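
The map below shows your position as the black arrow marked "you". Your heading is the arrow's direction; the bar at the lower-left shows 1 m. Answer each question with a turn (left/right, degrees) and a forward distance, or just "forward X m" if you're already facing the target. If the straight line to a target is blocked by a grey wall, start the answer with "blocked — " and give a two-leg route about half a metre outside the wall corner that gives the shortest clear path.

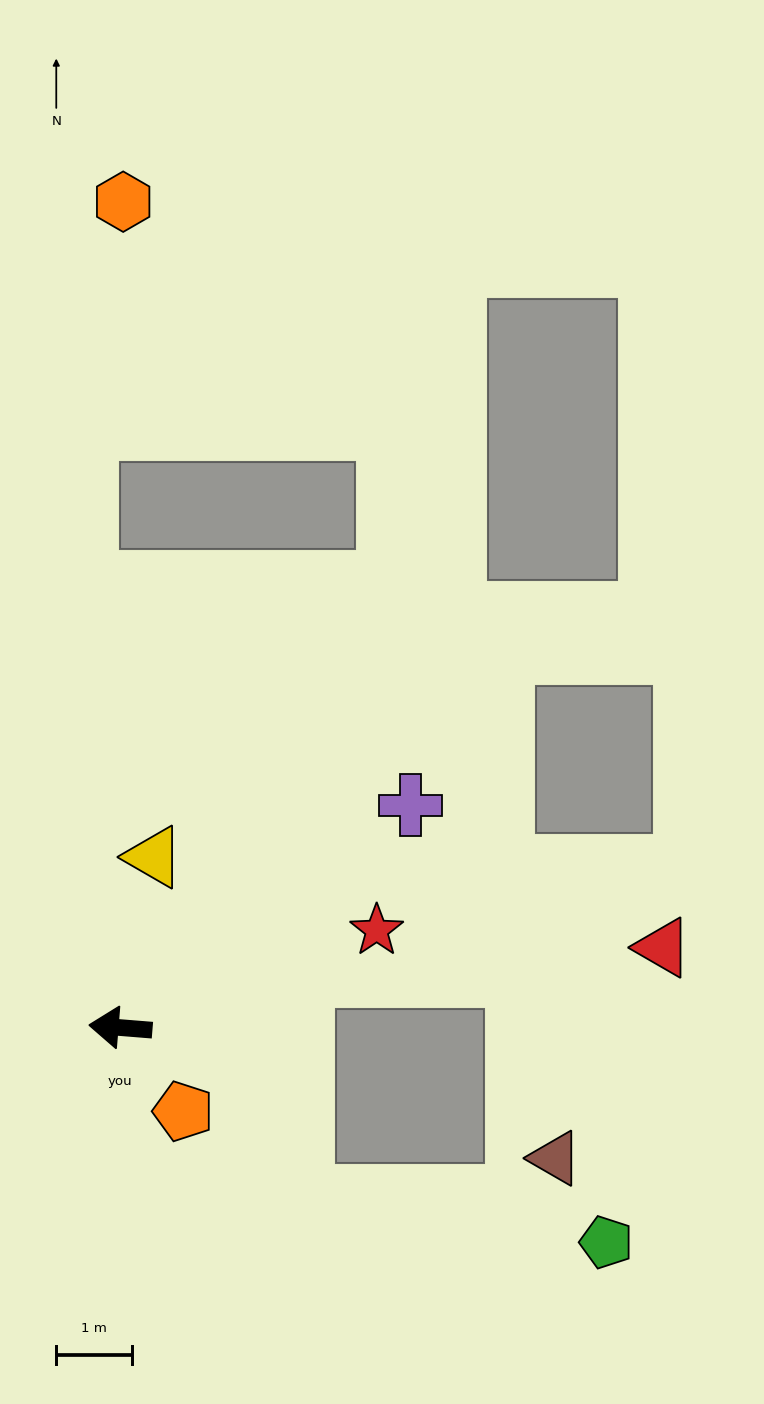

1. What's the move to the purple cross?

turn right 138°, forward 4.8 m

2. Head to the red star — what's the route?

turn right 155°, forward 3.6 m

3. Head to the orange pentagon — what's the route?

turn left 132°, forward 1.4 m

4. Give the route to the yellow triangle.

turn right 96°, forward 2.3 m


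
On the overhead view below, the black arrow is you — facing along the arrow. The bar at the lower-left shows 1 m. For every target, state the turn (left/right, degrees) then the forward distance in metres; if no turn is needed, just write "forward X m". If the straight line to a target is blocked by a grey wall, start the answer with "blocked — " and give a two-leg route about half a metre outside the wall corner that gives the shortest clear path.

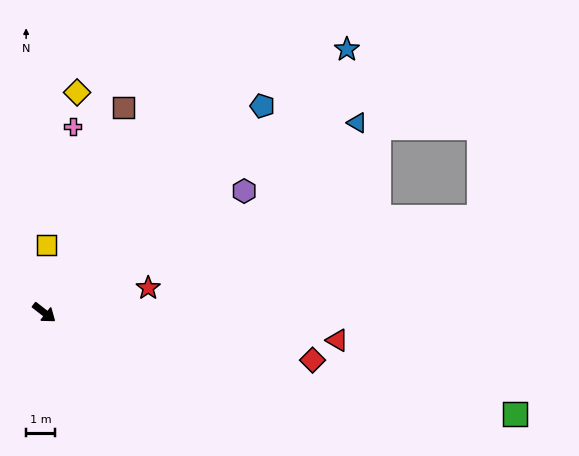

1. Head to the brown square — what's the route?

turn left 107°, forward 7.7 m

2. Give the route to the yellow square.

turn left 126°, forward 2.4 m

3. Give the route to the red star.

turn left 51°, forward 3.7 m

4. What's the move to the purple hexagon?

turn left 69°, forward 8.2 m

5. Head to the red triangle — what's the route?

turn left 33°, forward 10.3 m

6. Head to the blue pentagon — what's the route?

turn left 81°, forward 10.5 m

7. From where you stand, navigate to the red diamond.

turn left 28°, forward 9.5 m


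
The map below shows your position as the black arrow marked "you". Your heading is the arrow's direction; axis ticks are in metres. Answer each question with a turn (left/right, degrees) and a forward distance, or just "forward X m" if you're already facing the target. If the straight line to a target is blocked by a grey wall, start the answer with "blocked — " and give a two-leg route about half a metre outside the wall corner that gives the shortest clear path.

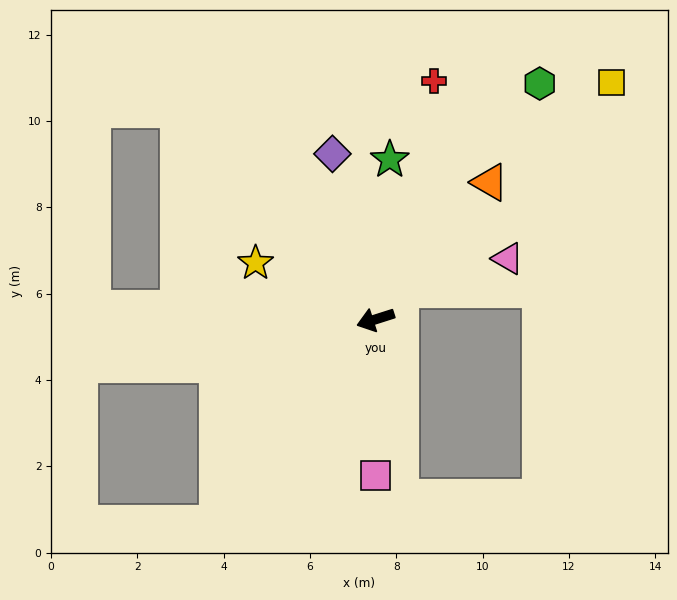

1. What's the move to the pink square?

turn left 72°, forward 3.6 m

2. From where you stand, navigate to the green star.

turn right 113°, forward 3.7 m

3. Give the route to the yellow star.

turn right 43°, forward 3.1 m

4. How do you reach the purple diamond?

turn right 93°, forward 4.0 m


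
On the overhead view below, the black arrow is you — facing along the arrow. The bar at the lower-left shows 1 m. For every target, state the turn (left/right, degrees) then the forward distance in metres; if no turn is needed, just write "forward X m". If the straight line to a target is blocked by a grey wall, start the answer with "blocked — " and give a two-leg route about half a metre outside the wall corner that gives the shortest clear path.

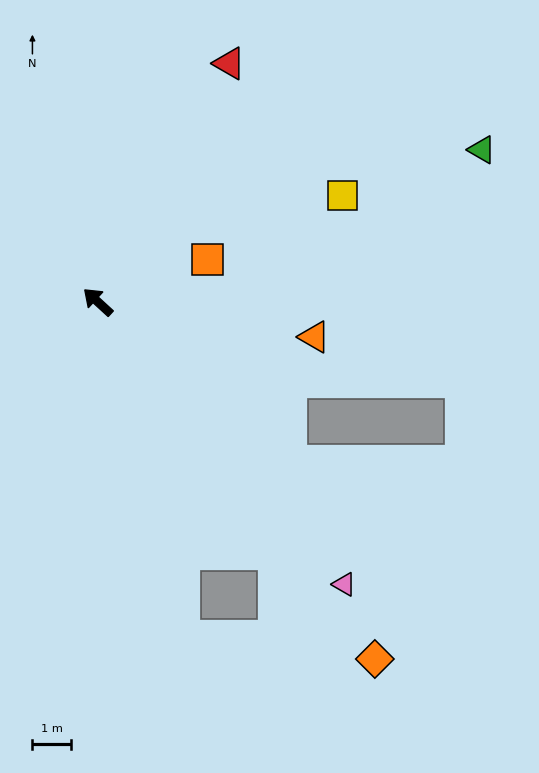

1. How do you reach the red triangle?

turn right 76°, forward 7.0 m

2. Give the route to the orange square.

turn right 116°, forward 3.0 m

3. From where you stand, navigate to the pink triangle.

turn left 174°, forward 9.7 m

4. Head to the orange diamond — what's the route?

turn left 170°, forward 11.7 m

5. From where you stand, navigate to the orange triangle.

turn right 147°, forward 5.7 m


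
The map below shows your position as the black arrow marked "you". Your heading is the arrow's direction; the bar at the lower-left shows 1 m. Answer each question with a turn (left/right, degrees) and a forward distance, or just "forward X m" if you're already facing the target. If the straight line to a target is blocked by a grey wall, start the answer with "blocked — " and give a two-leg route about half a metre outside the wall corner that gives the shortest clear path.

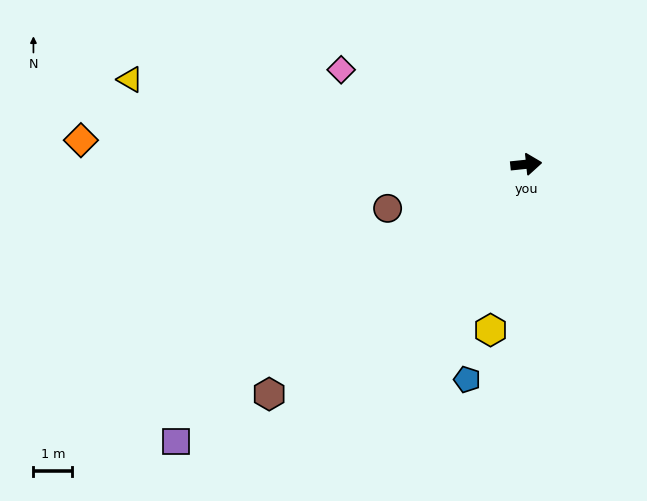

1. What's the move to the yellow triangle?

turn left 162°, forward 10.5 m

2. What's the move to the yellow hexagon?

turn right 108°, forward 4.4 m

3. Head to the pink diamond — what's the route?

turn left 147°, forward 5.4 m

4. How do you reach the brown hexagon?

turn right 144°, forward 8.9 m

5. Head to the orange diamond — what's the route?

turn left 171°, forward 11.5 m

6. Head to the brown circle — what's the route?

turn right 168°, forward 3.8 m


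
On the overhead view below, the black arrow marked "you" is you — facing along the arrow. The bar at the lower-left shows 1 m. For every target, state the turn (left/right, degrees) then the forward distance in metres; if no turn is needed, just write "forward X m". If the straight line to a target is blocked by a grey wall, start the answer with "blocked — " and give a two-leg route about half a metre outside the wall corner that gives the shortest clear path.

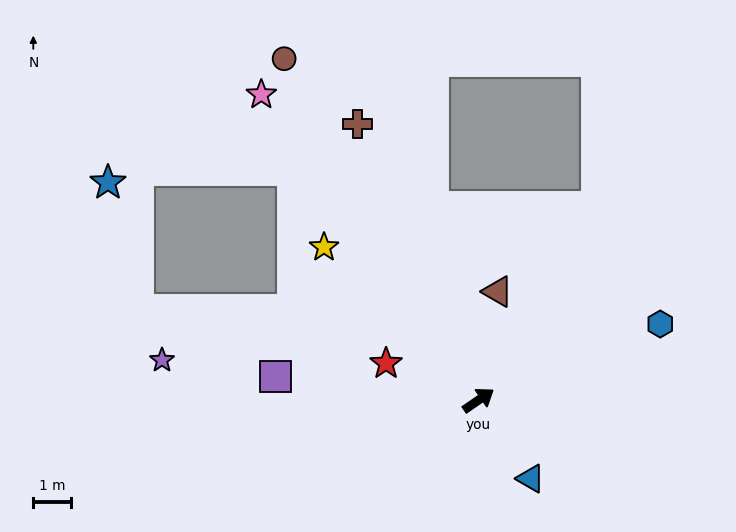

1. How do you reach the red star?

turn left 124°, forward 2.7 m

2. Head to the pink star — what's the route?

turn left 91°, forward 10.1 m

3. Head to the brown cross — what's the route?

turn left 79°, forward 8.1 m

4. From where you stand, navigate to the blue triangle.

turn right 91°, forward 2.5 m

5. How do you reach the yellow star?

turn left 101°, forward 5.8 m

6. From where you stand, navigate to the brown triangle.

turn left 46°, forward 3.0 m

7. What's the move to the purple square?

turn left 139°, forward 5.5 m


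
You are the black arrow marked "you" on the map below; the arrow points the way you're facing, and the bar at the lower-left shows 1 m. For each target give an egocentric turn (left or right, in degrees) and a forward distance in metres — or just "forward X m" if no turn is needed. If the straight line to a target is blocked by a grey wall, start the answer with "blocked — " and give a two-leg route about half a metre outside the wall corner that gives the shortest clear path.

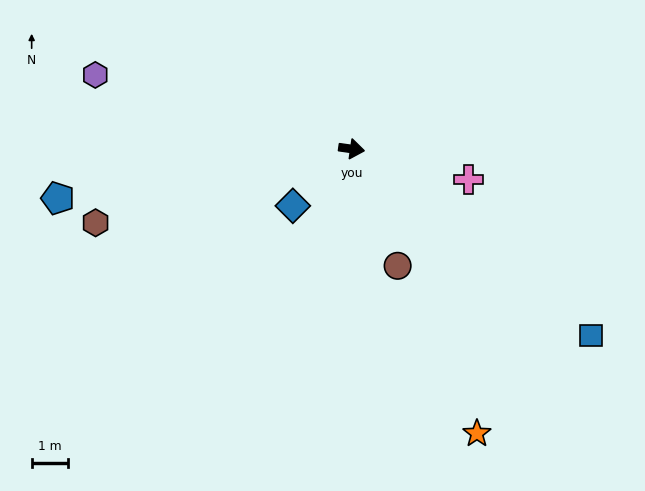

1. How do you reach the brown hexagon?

turn right 156°, forward 7.3 m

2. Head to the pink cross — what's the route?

turn right 7°, forward 3.3 m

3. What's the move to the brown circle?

turn right 60°, forward 3.5 m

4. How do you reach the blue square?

turn right 30°, forward 8.3 m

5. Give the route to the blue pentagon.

turn right 162°, forward 8.2 m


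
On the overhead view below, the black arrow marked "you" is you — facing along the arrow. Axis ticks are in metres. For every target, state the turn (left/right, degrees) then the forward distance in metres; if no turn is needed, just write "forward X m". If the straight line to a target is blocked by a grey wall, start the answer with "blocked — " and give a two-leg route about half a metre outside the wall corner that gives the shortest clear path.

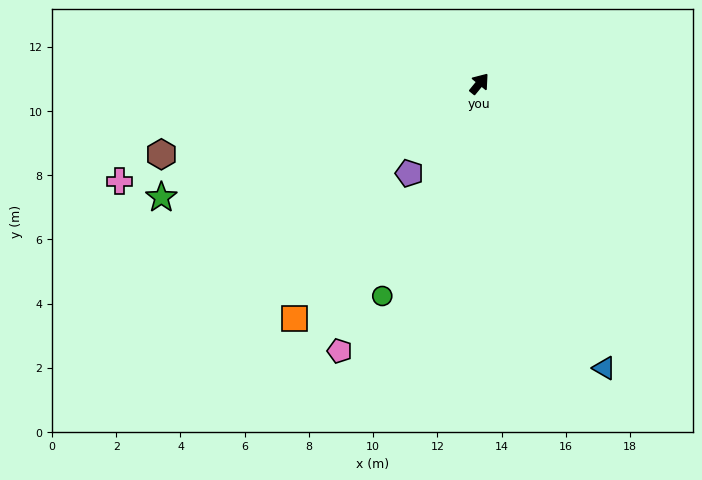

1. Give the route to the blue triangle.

turn right 117°, forward 9.7 m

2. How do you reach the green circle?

turn right 165°, forward 7.3 m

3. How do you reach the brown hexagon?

turn left 142°, forward 10.1 m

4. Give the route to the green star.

turn left 149°, forward 10.5 m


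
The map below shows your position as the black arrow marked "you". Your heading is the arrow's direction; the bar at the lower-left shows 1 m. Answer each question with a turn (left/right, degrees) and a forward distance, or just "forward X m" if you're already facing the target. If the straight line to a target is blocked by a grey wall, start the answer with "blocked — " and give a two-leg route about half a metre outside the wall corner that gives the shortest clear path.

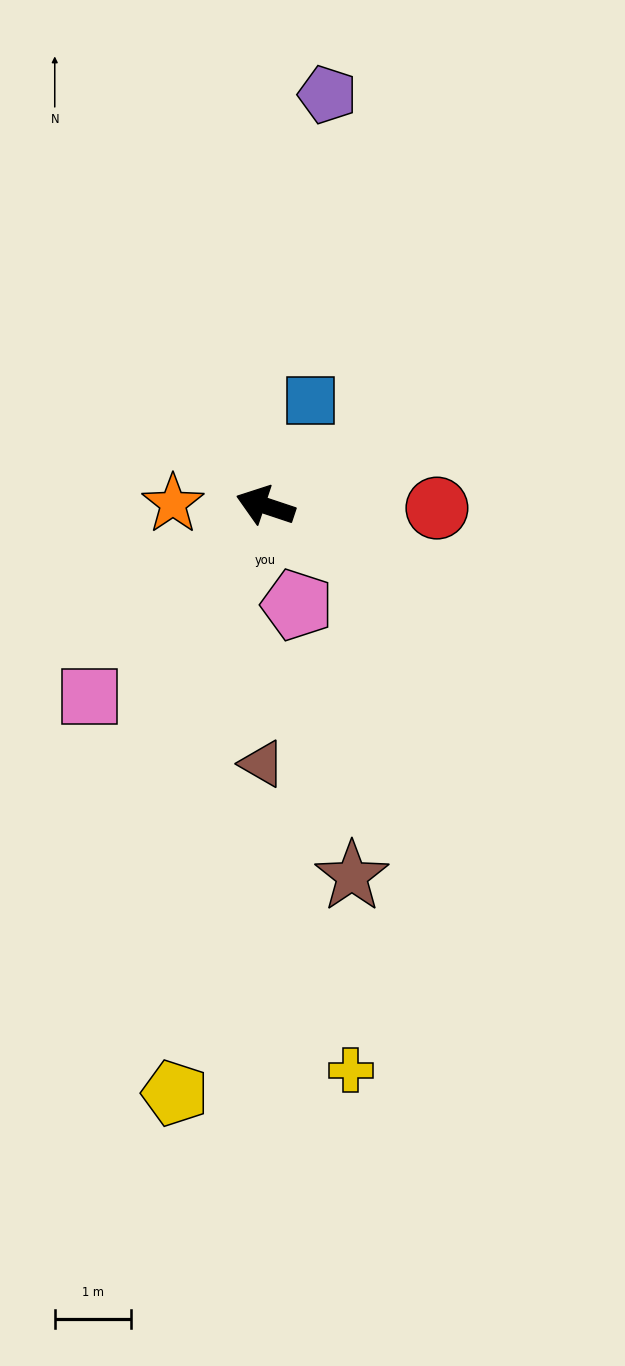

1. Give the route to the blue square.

turn right 95°, forward 1.5 m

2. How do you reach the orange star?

turn left 17°, forward 1.2 m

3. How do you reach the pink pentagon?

turn left 126°, forward 1.4 m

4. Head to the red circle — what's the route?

turn right 162°, forward 2.3 m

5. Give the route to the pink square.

turn left 66°, forward 3.4 m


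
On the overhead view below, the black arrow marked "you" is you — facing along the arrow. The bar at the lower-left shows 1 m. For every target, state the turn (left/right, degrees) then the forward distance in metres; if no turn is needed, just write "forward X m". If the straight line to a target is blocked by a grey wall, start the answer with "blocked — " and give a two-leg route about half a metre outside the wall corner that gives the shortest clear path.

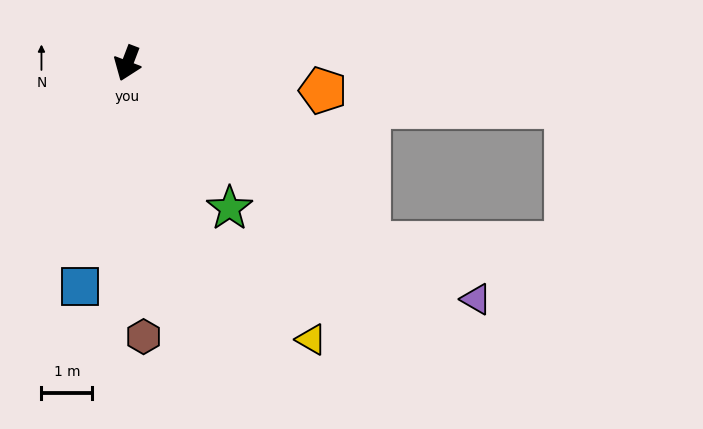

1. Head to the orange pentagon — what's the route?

turn left 103°, forward 3.9 m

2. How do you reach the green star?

turn left 56°, forward 3.5 m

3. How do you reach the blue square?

turn left 9°, forward 4.5 m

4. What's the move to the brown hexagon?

turn left 24°, forward 5.4 m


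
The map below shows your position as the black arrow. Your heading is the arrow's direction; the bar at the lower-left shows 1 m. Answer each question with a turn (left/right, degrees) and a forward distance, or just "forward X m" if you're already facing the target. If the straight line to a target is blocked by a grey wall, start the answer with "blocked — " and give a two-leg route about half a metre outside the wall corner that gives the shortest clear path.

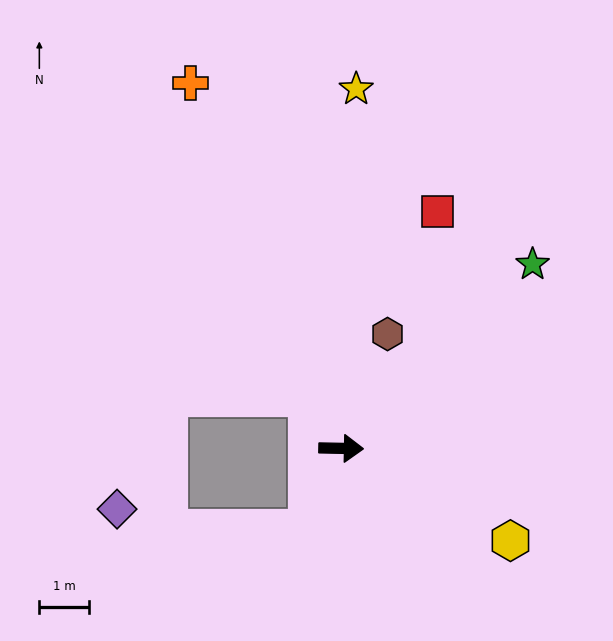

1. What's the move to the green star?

turn left 45°, forward 5.3 m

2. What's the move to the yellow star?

turn left 89°, forward 7.2 m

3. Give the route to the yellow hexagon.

turn right 27°, forward 3.9 m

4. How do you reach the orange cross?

turn left 114°, forward 7.9 m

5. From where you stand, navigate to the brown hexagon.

turn left 69°, forward 2.5 m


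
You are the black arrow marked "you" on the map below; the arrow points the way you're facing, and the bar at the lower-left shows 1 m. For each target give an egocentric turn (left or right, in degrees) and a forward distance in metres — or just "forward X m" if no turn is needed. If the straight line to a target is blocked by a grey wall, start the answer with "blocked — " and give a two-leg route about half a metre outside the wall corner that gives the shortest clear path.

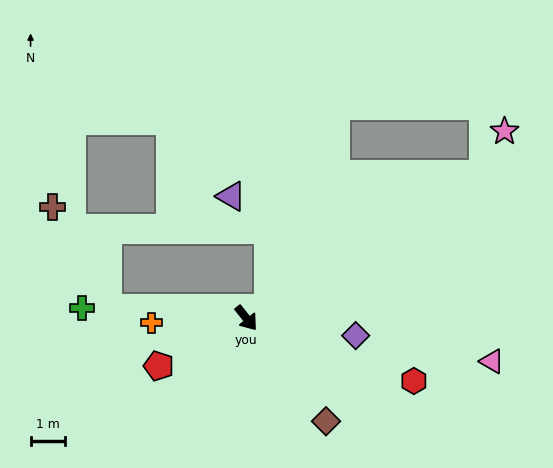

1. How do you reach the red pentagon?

turn right 100°, forward 2.9 m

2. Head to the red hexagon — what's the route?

turn left 31°, forward 5.2 m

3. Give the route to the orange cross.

turn right 126°, forward 2.8 m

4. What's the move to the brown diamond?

forward 3.8 m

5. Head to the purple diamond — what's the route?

turn left 42°, forward 3.2 m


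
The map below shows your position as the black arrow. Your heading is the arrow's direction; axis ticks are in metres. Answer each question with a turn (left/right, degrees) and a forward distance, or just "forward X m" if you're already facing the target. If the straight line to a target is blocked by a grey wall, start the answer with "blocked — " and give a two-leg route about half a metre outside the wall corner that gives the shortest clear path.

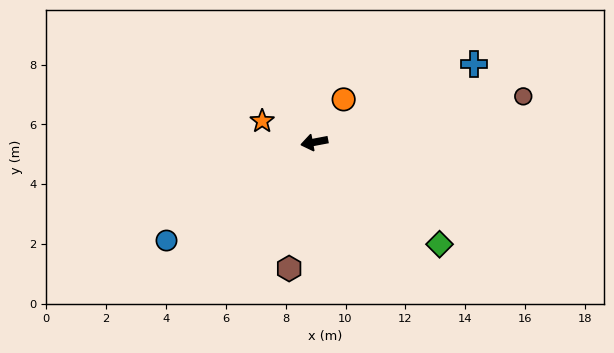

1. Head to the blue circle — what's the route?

turn left 23°, forward 5.9 m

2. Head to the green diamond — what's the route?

turn left 130°, forward 5.4 m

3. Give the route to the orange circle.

turn right 135°, forward 1.7 m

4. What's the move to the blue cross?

turn right 165°, forward 6.0 m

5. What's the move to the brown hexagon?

turn left 68°, forward 4.3 m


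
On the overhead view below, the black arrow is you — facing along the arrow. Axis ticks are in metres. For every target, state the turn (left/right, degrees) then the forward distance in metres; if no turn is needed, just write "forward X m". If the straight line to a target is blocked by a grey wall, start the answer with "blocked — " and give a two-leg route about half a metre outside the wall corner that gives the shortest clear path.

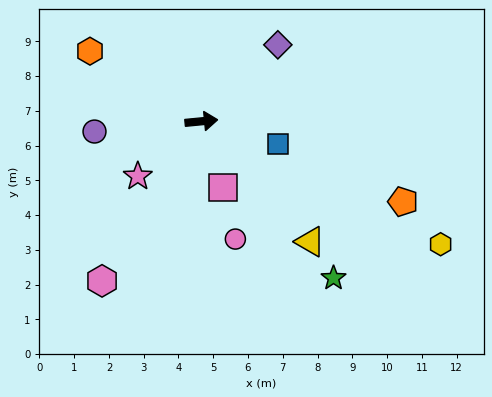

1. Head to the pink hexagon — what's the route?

turn right 127°, forward 5.4 m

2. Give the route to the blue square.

turn right 22°, forward 2.3 m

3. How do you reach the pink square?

turn right 77°, forward 2.0 m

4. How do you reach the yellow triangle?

turn right 53°, forward 4.7 m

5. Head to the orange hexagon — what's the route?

turn left 142°, forward 3.8 m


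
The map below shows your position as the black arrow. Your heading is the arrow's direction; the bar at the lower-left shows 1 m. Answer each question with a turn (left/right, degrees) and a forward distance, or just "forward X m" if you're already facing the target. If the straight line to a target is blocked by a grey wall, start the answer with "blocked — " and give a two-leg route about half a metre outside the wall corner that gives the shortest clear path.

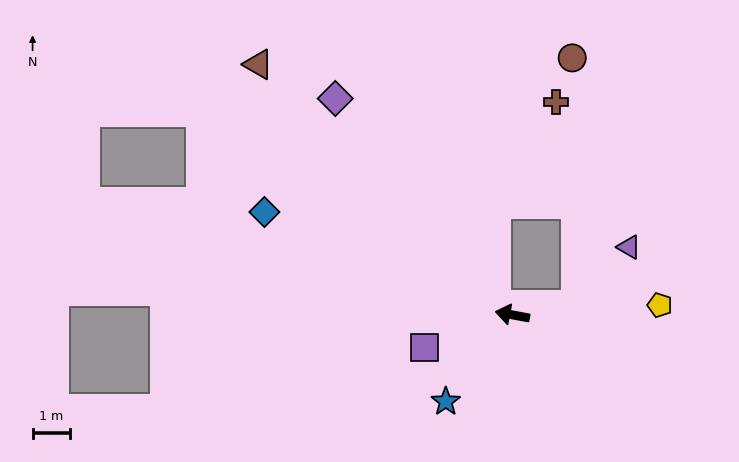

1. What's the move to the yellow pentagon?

turn right 166°, forward 3.9 m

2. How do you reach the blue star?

turn left 63°, forward 2.9 m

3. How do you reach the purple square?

turn left 31°, forward 2.5 m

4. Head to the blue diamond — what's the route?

turn right 12°, forward 7.2 m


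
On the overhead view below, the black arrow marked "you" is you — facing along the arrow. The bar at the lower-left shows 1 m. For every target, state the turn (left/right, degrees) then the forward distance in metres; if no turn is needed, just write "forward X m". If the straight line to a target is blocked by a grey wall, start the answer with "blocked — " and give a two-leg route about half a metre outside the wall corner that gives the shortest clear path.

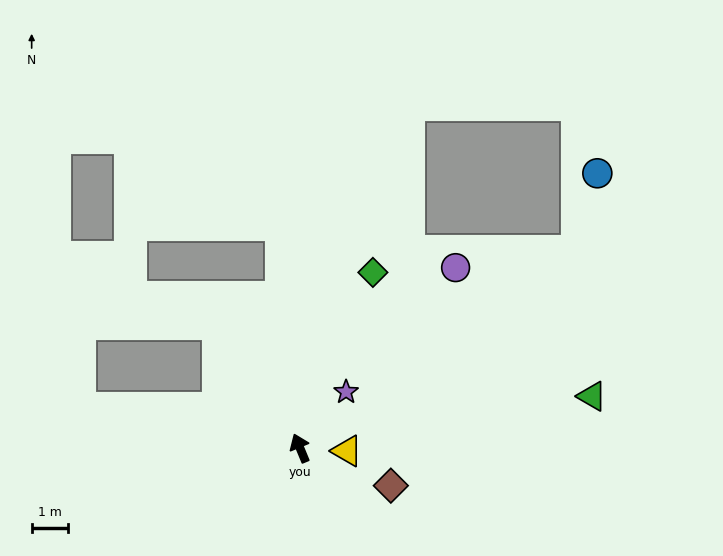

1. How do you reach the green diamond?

turn right 45°, forward 5.2 m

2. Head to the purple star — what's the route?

turn right 62°, forward 2.0 m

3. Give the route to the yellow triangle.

turn right 116°, forward 1.3 m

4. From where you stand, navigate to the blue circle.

blocked — turn right 77°, forward 9.4 m, then turn left 39°, forward 2.2 m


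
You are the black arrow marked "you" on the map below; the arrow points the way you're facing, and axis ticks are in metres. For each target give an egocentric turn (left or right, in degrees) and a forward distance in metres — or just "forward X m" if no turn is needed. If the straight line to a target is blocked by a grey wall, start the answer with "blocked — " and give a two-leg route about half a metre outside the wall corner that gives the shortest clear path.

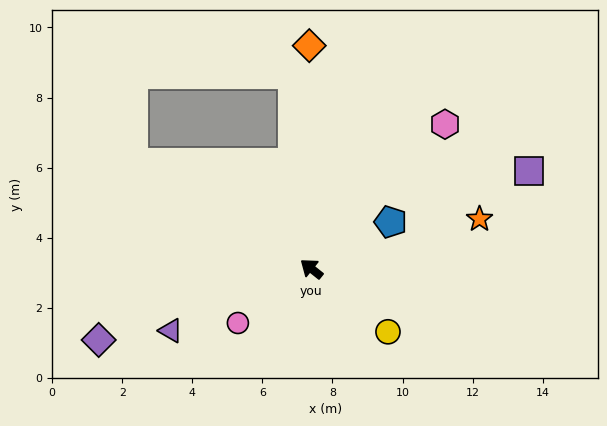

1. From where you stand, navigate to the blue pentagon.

turn right 111°, forward 2.6 m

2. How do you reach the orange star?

turn right 125°, forward 5.0 m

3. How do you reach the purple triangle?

turn left 62°, forward 4.4 m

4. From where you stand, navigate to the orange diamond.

turn right 51°, forward 6.4 m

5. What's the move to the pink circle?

turn left 75°, forward 2.6 m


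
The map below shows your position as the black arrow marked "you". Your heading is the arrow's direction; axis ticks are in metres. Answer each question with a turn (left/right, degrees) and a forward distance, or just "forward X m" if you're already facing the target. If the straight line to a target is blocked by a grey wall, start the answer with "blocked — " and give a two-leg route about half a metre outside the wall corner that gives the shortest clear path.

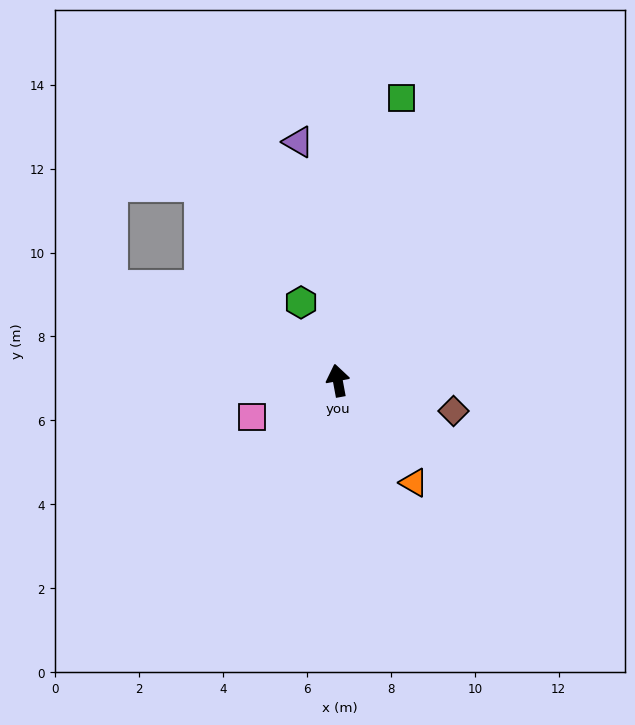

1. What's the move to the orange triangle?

turn right 154°, forward 3.0 m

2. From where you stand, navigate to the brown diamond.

turn right 115°, forward 2.9 m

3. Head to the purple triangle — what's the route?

forward 5.8 m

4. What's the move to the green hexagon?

turn left 15°, forward 2.1 m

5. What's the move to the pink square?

turn left 103°, forward 2.2 m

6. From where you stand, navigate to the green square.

turn right 23°, forward 6.9 m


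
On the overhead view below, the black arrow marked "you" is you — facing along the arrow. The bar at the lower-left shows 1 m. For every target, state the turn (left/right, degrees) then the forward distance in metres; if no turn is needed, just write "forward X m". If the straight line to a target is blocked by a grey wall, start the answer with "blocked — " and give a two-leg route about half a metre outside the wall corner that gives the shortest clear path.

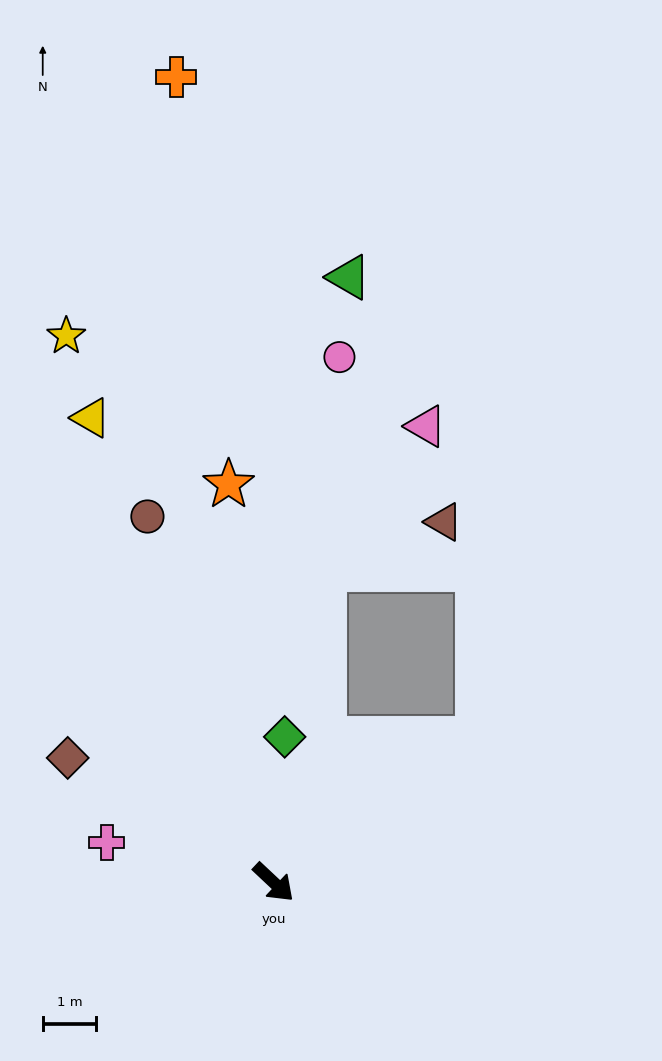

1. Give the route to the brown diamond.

turn right 168°, forward 4.5 m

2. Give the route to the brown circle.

turn left 152°, forward 7.2 m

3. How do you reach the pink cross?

turn right 150°, forward 3.2 m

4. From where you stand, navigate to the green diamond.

turn left 129°, forward 2.7 m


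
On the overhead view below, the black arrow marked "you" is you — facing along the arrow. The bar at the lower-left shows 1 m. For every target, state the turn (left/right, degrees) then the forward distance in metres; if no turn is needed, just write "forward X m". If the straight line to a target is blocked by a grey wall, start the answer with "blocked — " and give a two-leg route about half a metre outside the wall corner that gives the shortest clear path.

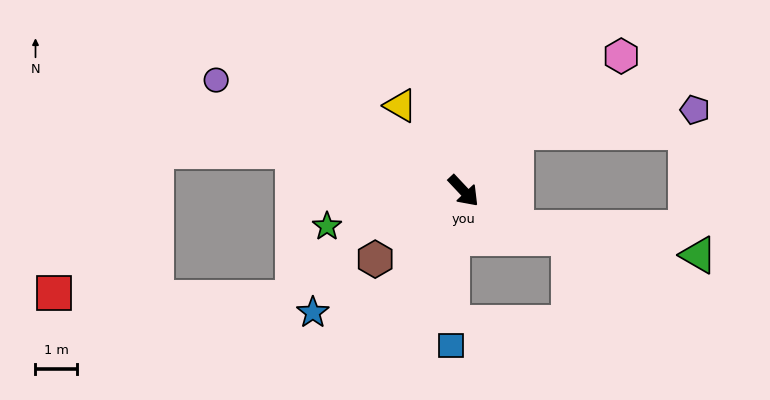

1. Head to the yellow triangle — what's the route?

turn left 173°, forward 2.5 m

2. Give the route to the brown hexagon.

turn right 96°, forward 2.7 m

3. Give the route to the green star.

turn right 119°, forward 3.4 m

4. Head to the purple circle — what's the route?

turn right 157°, forward 6.5 m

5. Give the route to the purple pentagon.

blocked — turn left 95°, forward 1.9 m, then turn right 41°, forward 4.3 m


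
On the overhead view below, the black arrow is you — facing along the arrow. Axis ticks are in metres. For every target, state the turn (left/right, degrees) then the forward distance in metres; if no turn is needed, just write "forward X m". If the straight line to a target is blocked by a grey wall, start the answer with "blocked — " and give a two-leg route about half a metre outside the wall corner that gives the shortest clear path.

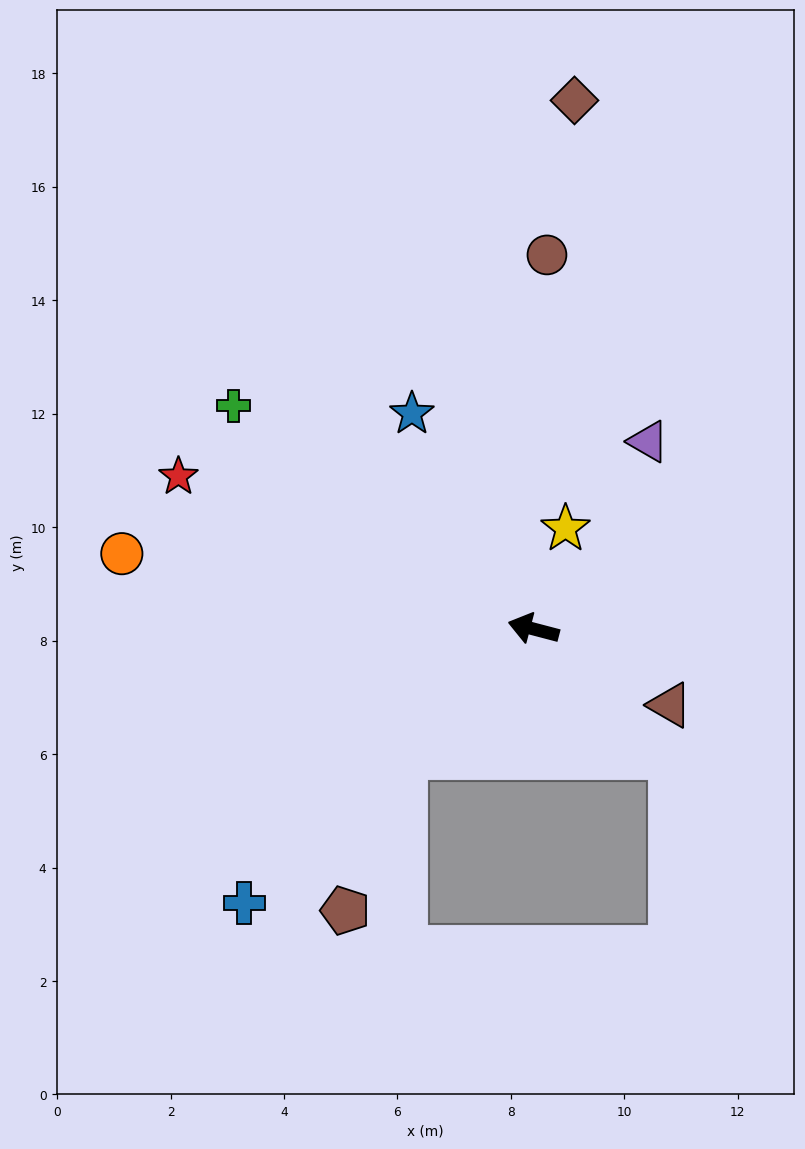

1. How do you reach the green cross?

turn right 22°, forward 6.6 m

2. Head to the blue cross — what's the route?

turn left 58°, forward 7.0 m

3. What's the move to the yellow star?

turn right 93°, forward 1.9 m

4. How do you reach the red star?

turn right 9°, forward 6.8 m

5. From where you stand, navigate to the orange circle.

turn left 4°, forward 7.4 m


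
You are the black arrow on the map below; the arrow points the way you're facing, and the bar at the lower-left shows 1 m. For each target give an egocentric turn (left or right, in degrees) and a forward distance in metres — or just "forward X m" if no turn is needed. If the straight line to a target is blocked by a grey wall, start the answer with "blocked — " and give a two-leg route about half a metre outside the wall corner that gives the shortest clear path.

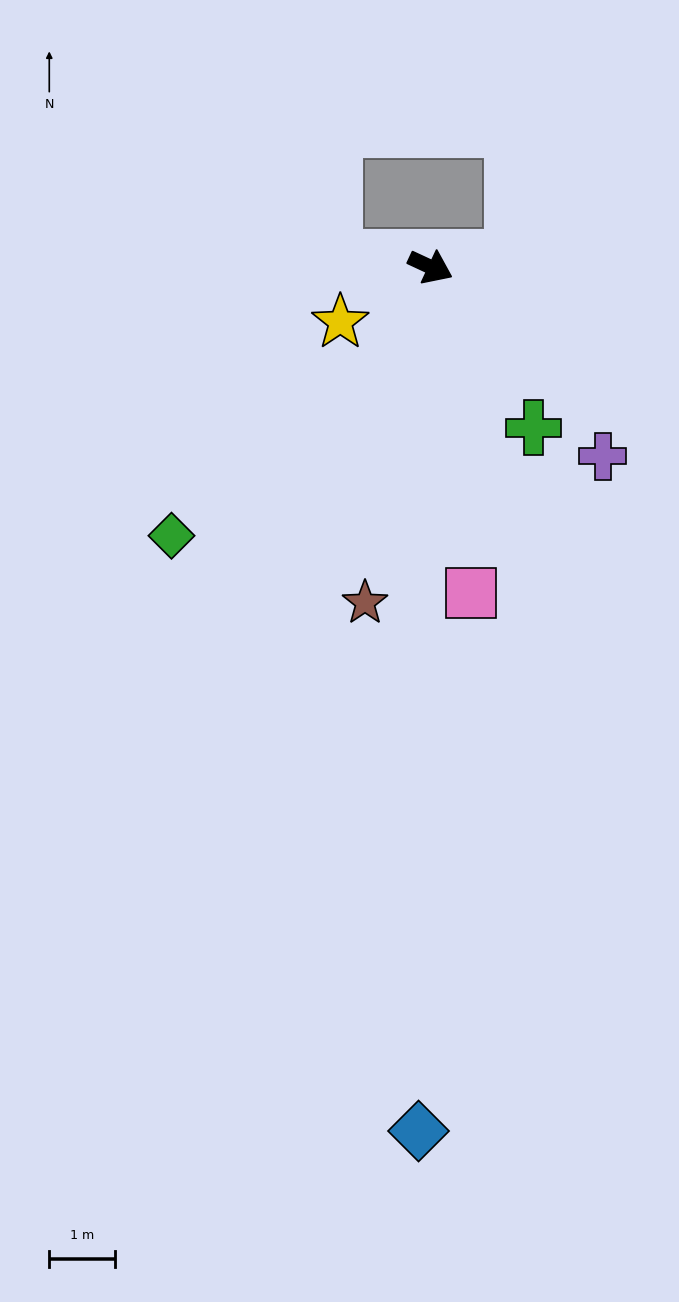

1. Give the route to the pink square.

turn right 58°, forward 5.0 m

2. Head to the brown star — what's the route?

turn right 76°, forward 5.2 m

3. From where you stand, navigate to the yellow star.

turn right 124°, forward 1.6 m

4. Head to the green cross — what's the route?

turn right 32°, forward 2.9 m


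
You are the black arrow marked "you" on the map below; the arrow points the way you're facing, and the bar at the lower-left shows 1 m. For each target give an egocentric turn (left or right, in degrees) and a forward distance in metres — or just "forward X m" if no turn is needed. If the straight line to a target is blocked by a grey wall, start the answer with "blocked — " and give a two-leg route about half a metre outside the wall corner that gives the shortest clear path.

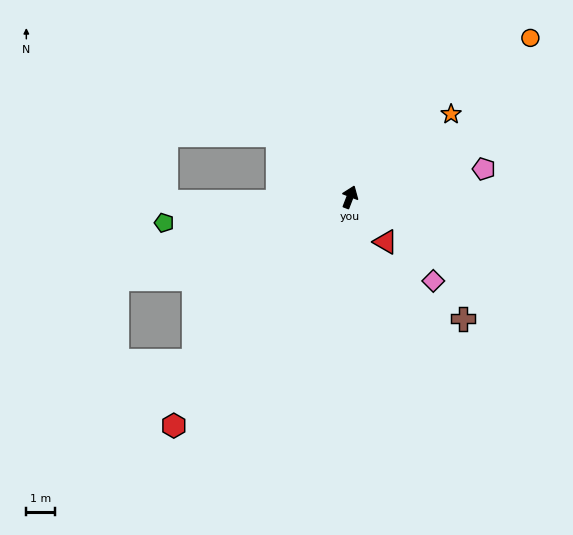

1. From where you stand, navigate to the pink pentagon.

turn right 57°, forward 4.7 m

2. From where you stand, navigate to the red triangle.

turn right 121°, forward 2.0 m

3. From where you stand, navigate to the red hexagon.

turn left 163°, forward 9.9 m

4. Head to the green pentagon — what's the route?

turn left 119°, forward 6.4 m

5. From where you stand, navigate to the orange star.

turn right 30°, forward 4.5 m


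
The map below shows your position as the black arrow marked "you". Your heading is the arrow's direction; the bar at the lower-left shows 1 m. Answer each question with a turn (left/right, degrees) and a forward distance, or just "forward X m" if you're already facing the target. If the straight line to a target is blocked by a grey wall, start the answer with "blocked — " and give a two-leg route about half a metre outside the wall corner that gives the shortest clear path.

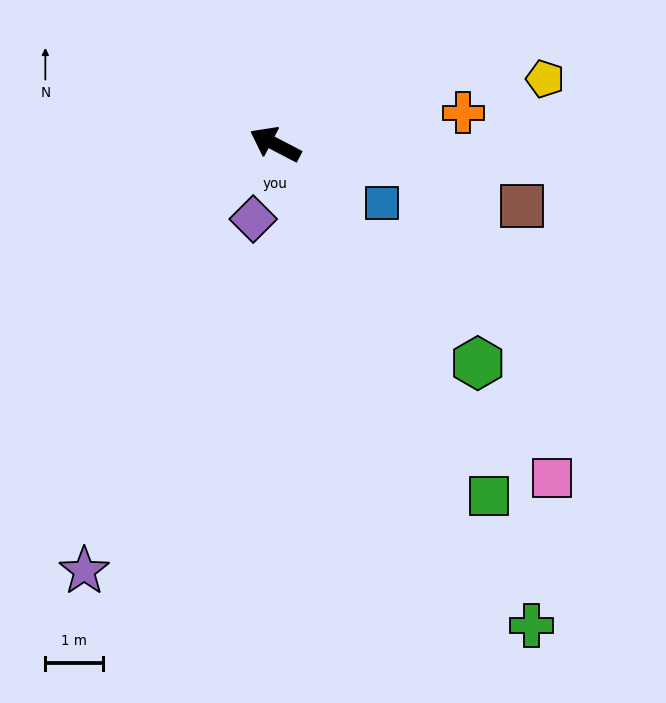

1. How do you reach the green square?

turn left 149°, forward 7.2 m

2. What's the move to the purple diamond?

turn left 101°, forward 1.4 m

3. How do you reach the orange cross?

turn right 143°, forward 3.3 m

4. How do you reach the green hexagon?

turn left 160°, forward 5.2 m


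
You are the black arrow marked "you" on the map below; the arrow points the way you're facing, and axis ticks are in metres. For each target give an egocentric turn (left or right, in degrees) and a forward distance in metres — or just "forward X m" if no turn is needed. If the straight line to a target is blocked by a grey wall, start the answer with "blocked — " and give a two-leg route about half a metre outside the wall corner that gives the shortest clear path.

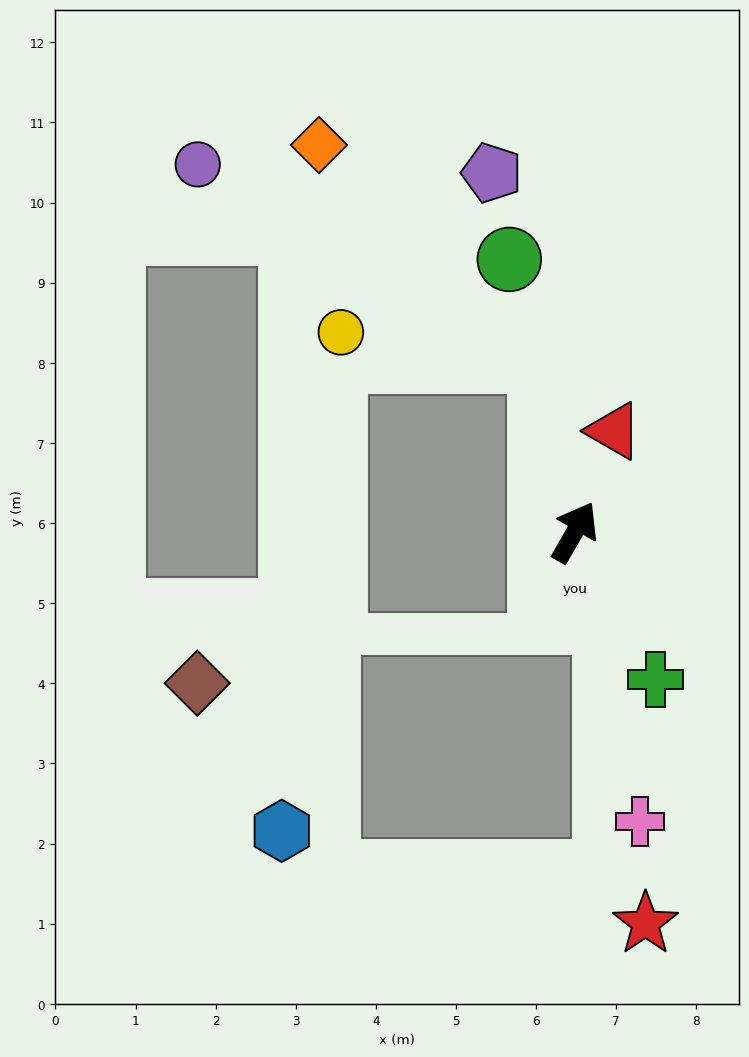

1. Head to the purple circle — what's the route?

blocked — turn left 41°, forward 2.2 m, then turn left 49°, forward 4.9 m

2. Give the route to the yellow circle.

blocked — turn left 41°, forward 2.2 m, then turn left 71°, forward 2.5 m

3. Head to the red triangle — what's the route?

turn left 9°, forward 1.4 m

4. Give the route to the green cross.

turn right 121°, forward 2.1 m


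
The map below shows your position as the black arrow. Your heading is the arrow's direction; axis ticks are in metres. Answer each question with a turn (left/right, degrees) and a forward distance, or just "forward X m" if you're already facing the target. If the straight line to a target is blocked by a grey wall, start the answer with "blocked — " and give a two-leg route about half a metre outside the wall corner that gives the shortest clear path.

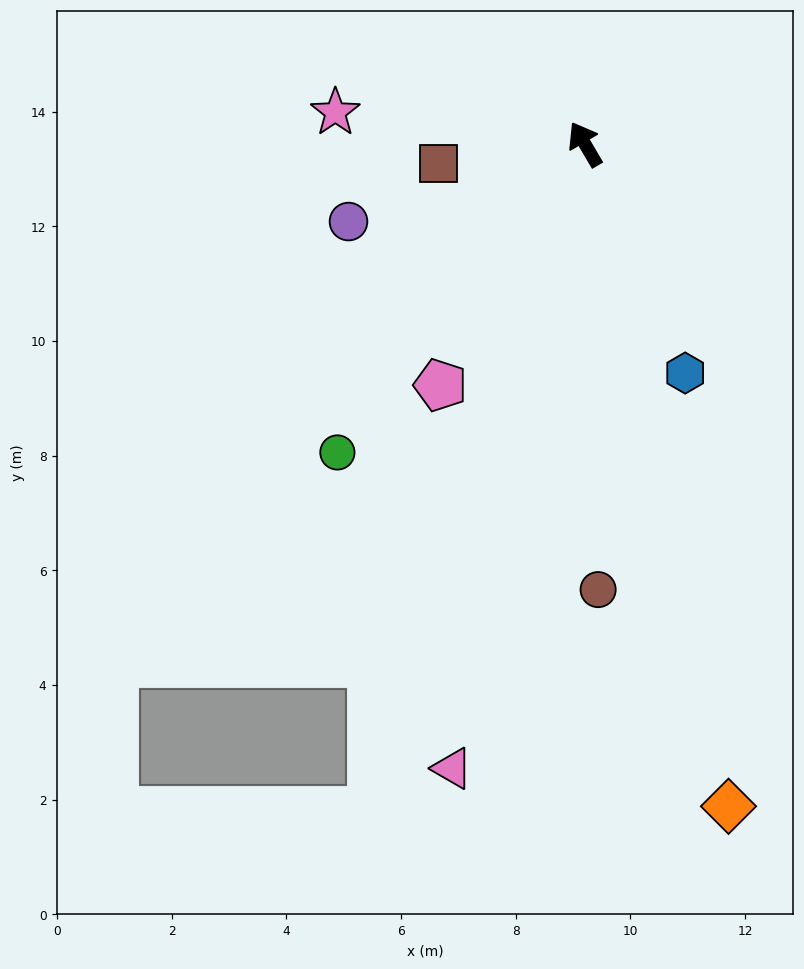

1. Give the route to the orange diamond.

turn left 162°, forward 11.8 m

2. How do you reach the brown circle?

turn left 151°, forward 7.8 m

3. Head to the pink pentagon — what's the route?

turn left 119°, forward 4.9 m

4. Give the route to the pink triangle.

turn left 138°, forward 11.1 m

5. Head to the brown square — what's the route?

turn left 67°, forward 2.6 m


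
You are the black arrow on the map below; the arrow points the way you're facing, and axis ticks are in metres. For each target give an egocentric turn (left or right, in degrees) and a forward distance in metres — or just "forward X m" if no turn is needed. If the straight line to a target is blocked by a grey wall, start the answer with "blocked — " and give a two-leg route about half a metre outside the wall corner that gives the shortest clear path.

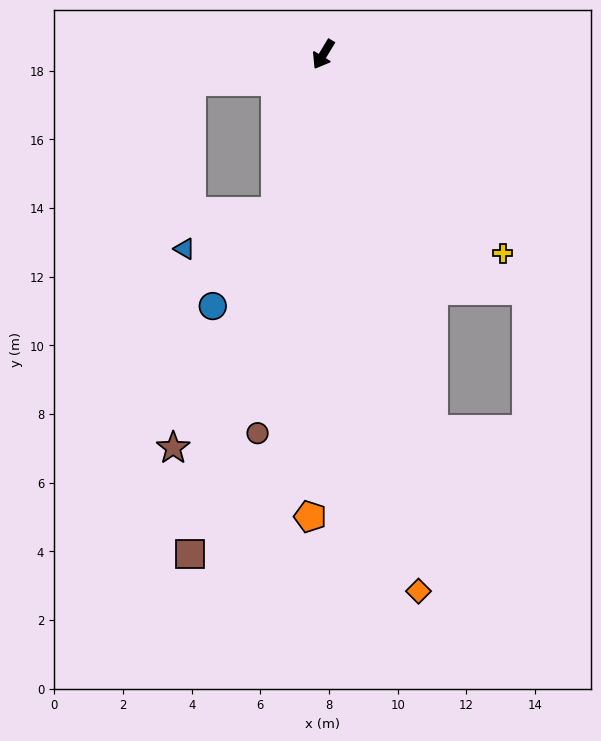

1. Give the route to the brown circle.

turn left 21°, forward 11.2 m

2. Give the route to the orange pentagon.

turn left 29°, forward 13.5 m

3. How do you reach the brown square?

turn left 16°, forward 15.1 m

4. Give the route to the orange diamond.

turn left 41°, forward 15.9 m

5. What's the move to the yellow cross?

turn left 73°, forward 7.8 m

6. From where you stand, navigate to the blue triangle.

blocked — turn left 14°, forward 4.8 m, then turn right 51°, forward 2.9 m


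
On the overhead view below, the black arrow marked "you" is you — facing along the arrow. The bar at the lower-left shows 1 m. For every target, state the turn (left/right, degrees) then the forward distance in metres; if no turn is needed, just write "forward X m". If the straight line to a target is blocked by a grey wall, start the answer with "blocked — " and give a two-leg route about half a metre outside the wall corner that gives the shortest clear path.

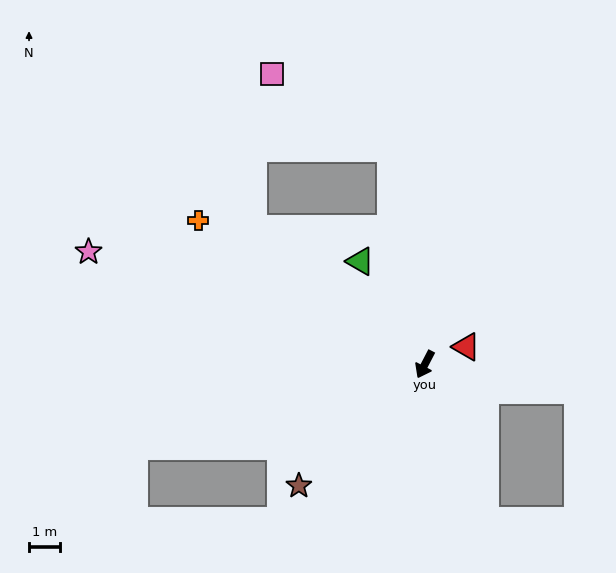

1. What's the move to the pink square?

blocked — turn right 143°, forward 7.0 m, then turn left 48°, forward 4.5 m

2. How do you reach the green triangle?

turn right 120°, forward 3.9 m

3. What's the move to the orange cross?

turn right 95°, forward 8.6 m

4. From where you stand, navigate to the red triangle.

turn left 140°, forward 1.4 m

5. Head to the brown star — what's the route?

turn right 19°, forward 5.6 m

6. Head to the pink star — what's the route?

turn right 81°, forward 11.4 m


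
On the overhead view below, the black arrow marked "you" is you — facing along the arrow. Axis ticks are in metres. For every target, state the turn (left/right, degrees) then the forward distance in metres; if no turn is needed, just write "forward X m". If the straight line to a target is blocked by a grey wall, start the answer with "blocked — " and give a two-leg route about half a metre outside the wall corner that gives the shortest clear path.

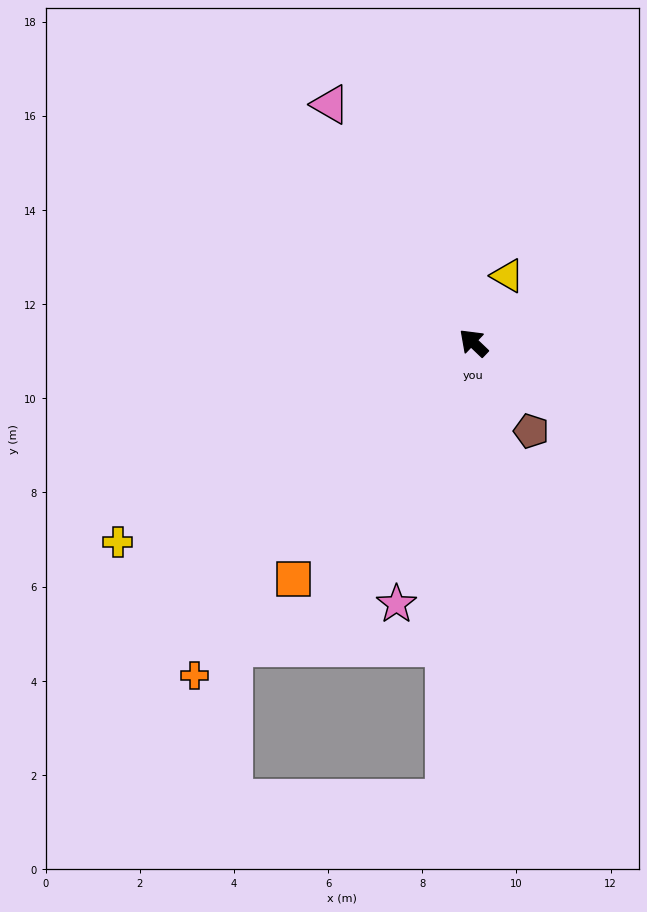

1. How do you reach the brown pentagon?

turn left 167°, forward 2.2 m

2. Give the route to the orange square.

turn left 96°, forward 6.3 m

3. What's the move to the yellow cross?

turn left 73°, forward 8.7 m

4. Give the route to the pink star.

turn left 117°, forward 5.8 m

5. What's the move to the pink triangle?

turn right 15°, forward 5.9 m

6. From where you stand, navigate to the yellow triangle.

turn right 73°, forward 1.6 m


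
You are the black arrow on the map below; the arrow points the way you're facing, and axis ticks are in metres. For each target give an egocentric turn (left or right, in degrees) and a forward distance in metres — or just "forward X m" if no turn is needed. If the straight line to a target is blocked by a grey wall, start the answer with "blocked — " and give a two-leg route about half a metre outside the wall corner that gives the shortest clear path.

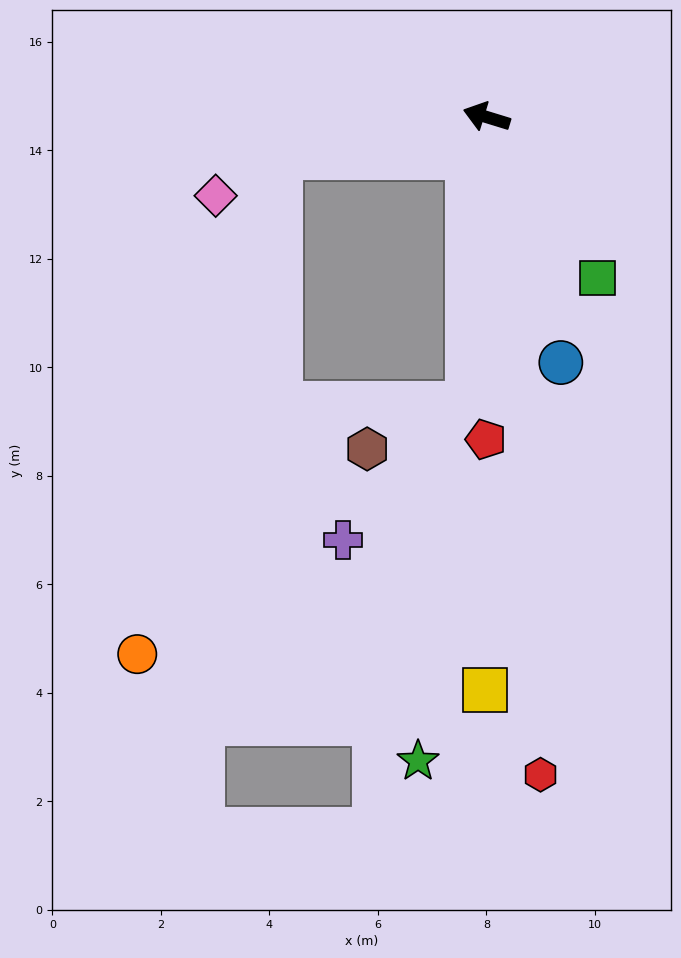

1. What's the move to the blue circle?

turn left 124°, forward 4.7 m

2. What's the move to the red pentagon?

turn left 107°, forward 5.9 m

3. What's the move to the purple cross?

blocked — turn left 103°, forward 5.3 m, then turn right 39°, forward 3.4 m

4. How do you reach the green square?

turn left 142°, forward 3.6 m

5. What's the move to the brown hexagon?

blocked — turn left 103°, forward 5.3 m, then turn right 62°, forward 2.0 m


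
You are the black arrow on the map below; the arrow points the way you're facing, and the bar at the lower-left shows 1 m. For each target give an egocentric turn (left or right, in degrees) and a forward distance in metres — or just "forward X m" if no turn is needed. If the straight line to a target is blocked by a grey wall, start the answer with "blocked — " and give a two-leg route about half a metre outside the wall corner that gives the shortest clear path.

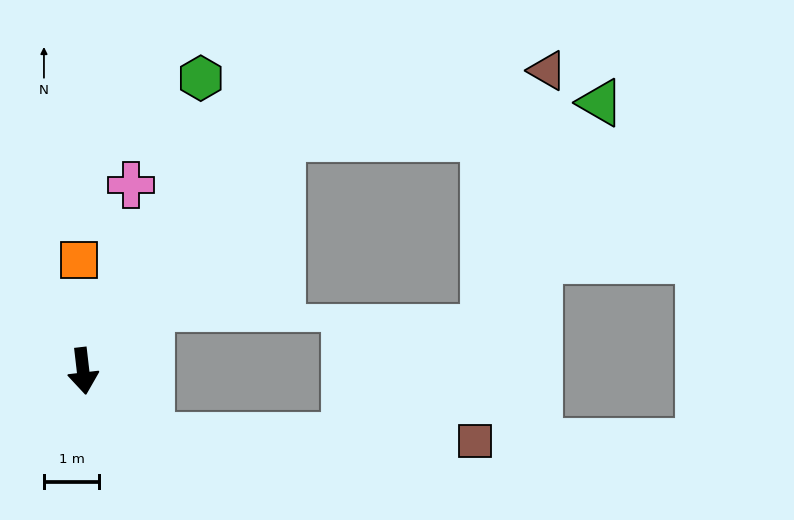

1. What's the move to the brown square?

blocked — turn left 40°, forward 1.7 m, then turn left 42°, forward 5.9 m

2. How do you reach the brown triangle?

blocked — turn left 133°, forward 5.5 m, then turn right 35°, forward 4.9 m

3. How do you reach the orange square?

turn left 175°, forward 2.0 m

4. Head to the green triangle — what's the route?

blocked — turn left 133°, forward 5.5 m, then turn right 43°, forward 5.8 m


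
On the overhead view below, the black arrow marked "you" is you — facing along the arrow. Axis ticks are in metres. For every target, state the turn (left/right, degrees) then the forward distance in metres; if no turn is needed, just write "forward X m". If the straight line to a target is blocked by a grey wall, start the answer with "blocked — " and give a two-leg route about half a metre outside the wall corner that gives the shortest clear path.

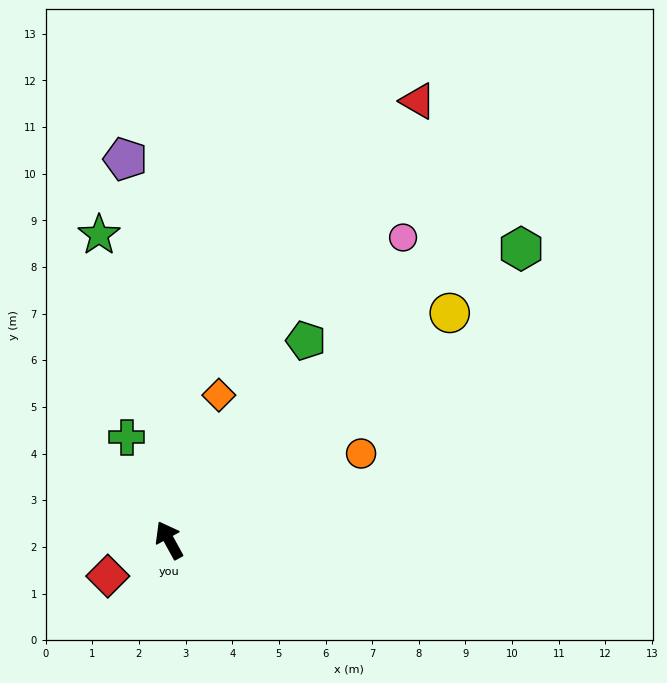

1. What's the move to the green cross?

turn right 7°, forward 2.4 m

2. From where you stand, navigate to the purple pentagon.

turn right 22°, forward 8.2 m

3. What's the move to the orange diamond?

turn right 48°, forward 3.3 m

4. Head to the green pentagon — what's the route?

turn right 63°, forward 5.2 m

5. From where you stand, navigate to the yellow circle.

turn right 80°, forward 7.7 m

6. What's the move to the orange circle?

turn right 95°, forward 4.5 m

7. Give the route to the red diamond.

turn left 92°, forward 1.5 m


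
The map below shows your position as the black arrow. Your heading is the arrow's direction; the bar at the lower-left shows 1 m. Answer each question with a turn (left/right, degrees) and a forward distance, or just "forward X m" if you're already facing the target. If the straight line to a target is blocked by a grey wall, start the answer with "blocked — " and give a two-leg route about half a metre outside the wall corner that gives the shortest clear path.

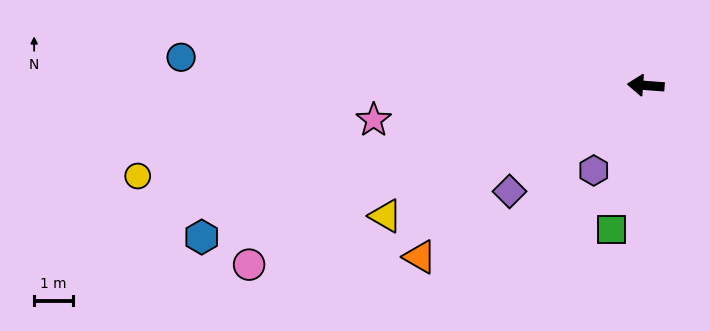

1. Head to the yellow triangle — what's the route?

turn left 31°, forward 7.5 m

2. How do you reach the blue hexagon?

turn left 23°, forward 12.2 m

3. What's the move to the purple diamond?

turn left 42°, forward 4.5 m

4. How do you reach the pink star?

turn left 12°, forward 7.1 m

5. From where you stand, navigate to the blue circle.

forward 12.1 m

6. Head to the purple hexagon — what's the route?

turn left 63°, forward 2.6 m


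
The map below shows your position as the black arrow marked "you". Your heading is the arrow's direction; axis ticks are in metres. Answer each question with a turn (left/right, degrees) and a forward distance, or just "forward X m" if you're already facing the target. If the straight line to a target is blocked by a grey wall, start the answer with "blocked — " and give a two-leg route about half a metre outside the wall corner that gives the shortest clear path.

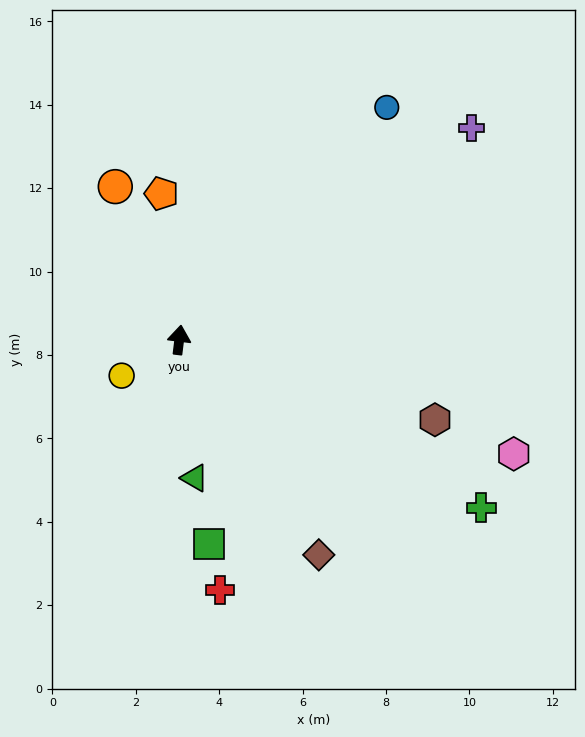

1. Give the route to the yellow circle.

turn left 129°, forward 1.6 m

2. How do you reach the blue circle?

turn right 35°, forward 7.5 m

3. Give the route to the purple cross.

turn right 47°, forward 8.7 m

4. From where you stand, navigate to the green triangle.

turn right 167°, forward 3.3 m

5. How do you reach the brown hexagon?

turn right 100°, forward 6.4 m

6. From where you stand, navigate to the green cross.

turn right 112°, forward 8.3 m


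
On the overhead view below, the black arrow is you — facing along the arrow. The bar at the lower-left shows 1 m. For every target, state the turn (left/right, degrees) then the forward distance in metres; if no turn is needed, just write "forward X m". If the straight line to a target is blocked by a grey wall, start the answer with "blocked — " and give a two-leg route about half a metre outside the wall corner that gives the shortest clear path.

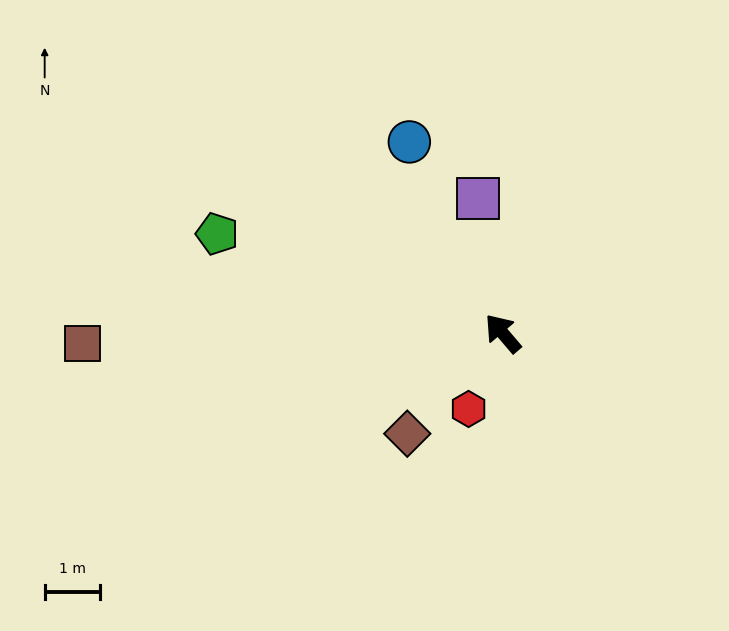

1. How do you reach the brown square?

turn left 51°, forward 7.5 m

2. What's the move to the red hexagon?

turn left 115°, forward 1.5 m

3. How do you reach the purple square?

turn right 30°, forward 2.5 m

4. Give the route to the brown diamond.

turn left 96°, forward 2.5 m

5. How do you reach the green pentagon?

turn left 30°, forward 5.4 m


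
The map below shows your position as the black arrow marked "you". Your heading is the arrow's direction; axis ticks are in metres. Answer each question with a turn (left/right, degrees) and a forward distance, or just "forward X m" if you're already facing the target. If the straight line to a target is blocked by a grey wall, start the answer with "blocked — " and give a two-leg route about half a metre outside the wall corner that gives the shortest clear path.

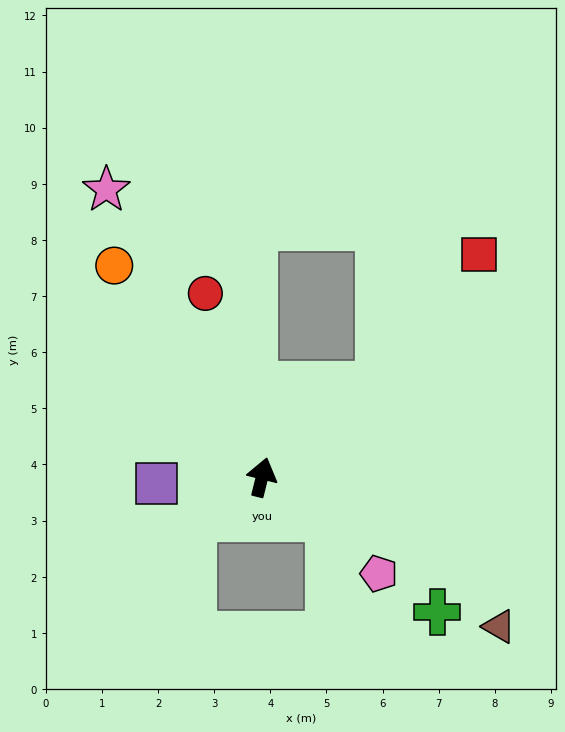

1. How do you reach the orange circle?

turn left 49°, forward 4.6 m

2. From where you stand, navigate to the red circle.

turn left 31°, forward 3.4 m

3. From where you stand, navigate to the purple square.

turn left 107°, forward 1.9 m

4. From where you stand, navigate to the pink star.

turn left 42°, forward 5.8 m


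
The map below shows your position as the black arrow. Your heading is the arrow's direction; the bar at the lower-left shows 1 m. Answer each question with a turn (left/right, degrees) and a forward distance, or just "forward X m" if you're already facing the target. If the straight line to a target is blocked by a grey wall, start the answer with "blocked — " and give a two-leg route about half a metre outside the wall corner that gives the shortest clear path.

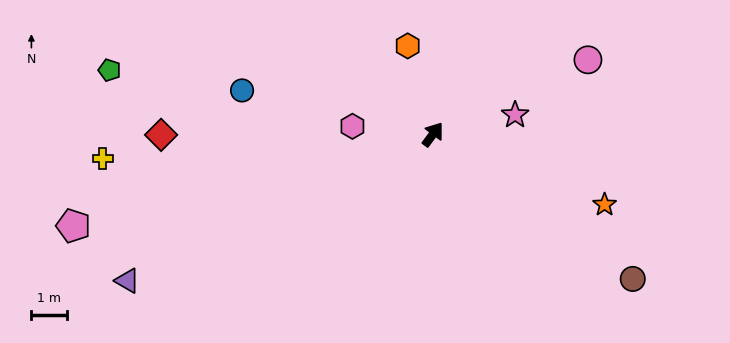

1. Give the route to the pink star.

turn right 40°, forward 2.4 m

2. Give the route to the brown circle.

turn right 89°, forward 6.9 m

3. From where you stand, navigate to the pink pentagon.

turn left 141°, forward 10.4 m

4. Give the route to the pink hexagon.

turn left 121°, forward 2.3 m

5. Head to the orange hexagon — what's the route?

turn left 52°, forward 2.6 m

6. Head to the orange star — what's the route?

turn right 76°, forward 5.2 m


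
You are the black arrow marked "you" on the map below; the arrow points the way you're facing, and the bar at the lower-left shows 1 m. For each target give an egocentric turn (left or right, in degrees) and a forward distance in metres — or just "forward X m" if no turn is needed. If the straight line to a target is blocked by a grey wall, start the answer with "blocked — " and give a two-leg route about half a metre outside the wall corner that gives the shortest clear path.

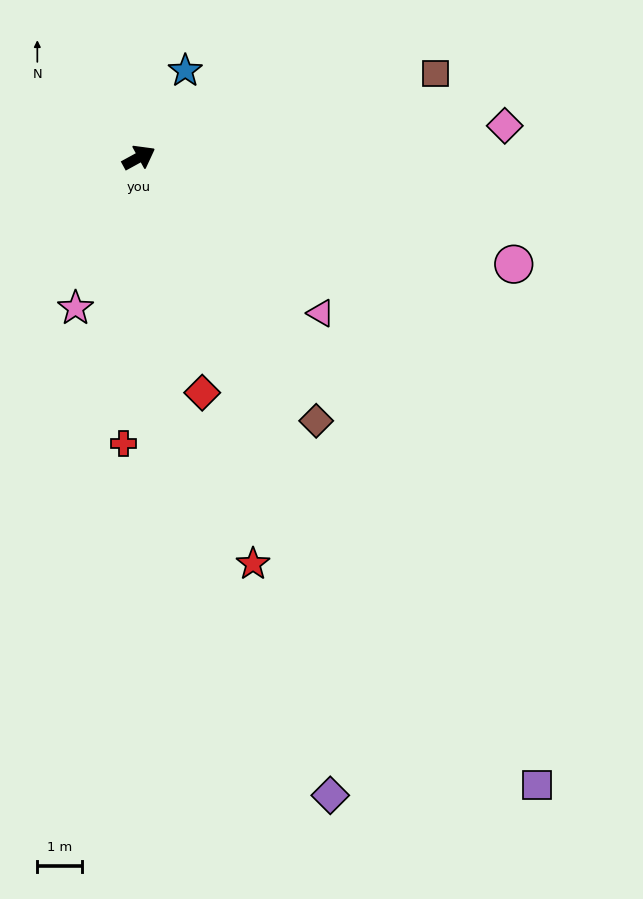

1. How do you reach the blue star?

turn left 33°, forward 2.2 m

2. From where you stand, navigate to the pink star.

turn right 142°, forward 3.6 m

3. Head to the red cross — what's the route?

turn right 122°, forward 6.4 m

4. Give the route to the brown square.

turn right 13°, forward 6.9 m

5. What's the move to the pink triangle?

turn right 69°, forward 5.3 m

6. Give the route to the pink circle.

turn right 45°, forward 8.7 m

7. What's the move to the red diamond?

turn right 104°, forward 5.4 m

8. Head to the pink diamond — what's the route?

turn right 24°, forward 8.2 m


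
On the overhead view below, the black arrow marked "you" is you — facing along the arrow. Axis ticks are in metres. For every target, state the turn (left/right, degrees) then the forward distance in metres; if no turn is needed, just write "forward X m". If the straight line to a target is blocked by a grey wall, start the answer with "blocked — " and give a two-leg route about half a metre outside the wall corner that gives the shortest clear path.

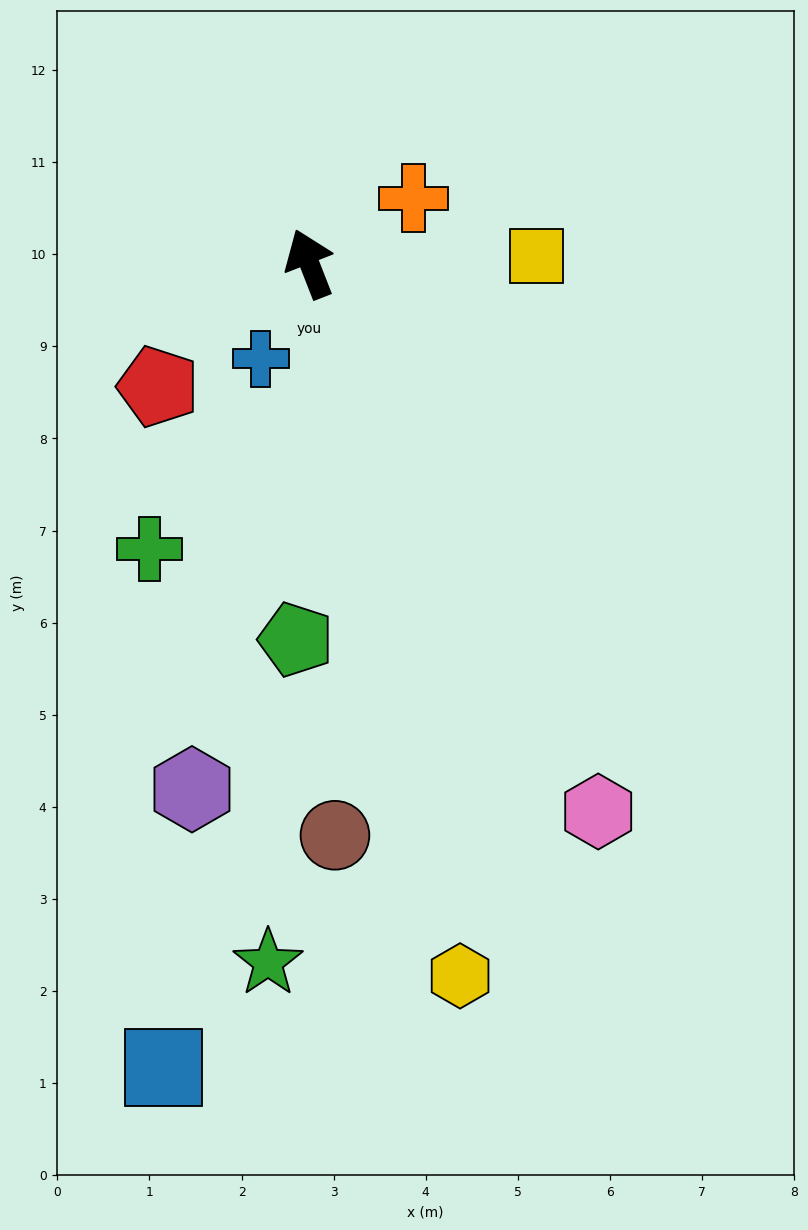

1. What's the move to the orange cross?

turn right 79°, forward 1.3 m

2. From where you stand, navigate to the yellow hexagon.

turn left 171°, forward 7.9 m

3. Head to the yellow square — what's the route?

turn right 109°, forward 2.5 m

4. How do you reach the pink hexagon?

turn right 174°, forward 6.7 m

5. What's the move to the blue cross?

turn left 132°, forward 1.2 m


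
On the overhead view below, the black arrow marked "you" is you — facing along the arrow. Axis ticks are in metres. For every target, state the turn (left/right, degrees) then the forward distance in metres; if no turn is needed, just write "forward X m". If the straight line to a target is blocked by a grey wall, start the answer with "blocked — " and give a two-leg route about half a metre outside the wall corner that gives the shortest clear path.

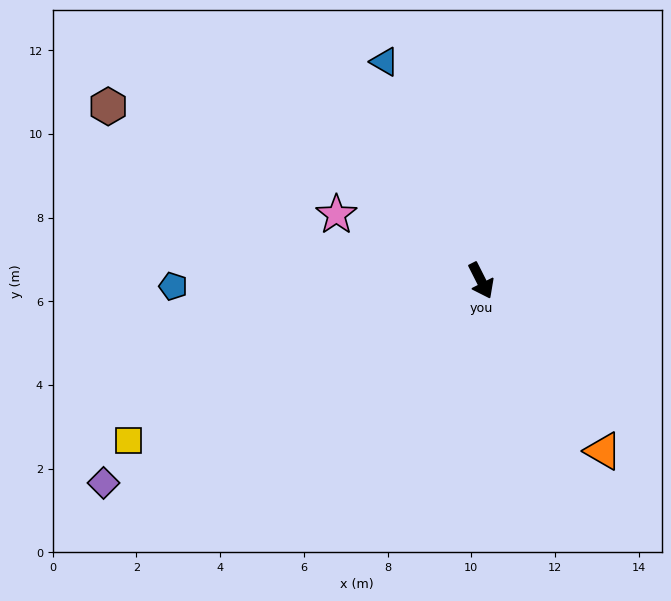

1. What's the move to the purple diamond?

turn right 89°, forward 10.2 m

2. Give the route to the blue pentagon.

turn right 116°, forward 7.4 m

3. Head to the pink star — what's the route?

turn right 141°, forward 3.8 m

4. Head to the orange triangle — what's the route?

turn left 9°, forward 5.0 m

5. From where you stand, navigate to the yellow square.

turn right 92°, forward 9.3 m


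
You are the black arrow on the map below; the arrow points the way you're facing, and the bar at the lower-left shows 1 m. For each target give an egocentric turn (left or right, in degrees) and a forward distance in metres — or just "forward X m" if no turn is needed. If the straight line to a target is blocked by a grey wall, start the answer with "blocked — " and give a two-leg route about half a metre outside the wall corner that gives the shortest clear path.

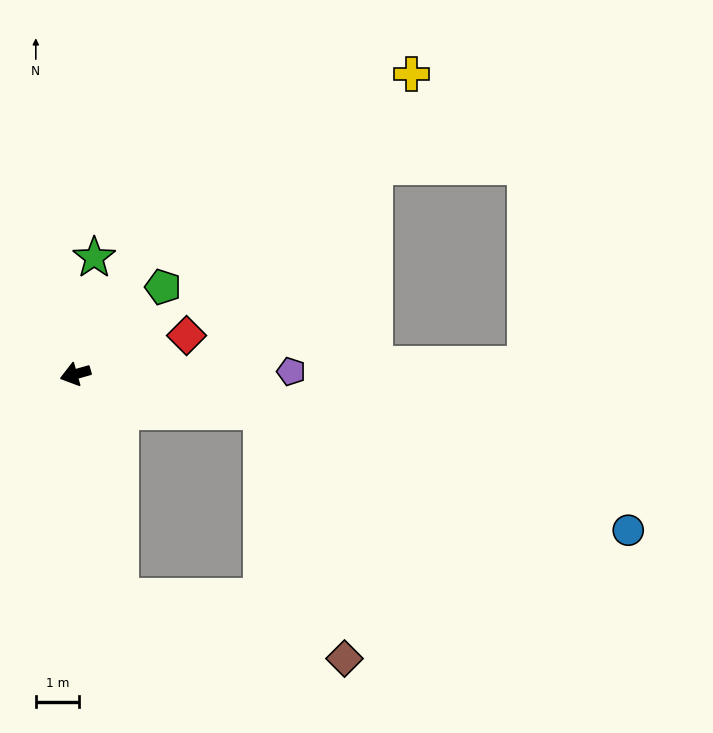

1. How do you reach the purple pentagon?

turn left 165°, forward 5.0 m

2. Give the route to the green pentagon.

turn right 151°, forward 2.8 m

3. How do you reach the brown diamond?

blocked — turn left 153°, forward 4.4 m, then turn right 60°, forward 6.0 m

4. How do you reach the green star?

turn right 115°, forward 2.7 m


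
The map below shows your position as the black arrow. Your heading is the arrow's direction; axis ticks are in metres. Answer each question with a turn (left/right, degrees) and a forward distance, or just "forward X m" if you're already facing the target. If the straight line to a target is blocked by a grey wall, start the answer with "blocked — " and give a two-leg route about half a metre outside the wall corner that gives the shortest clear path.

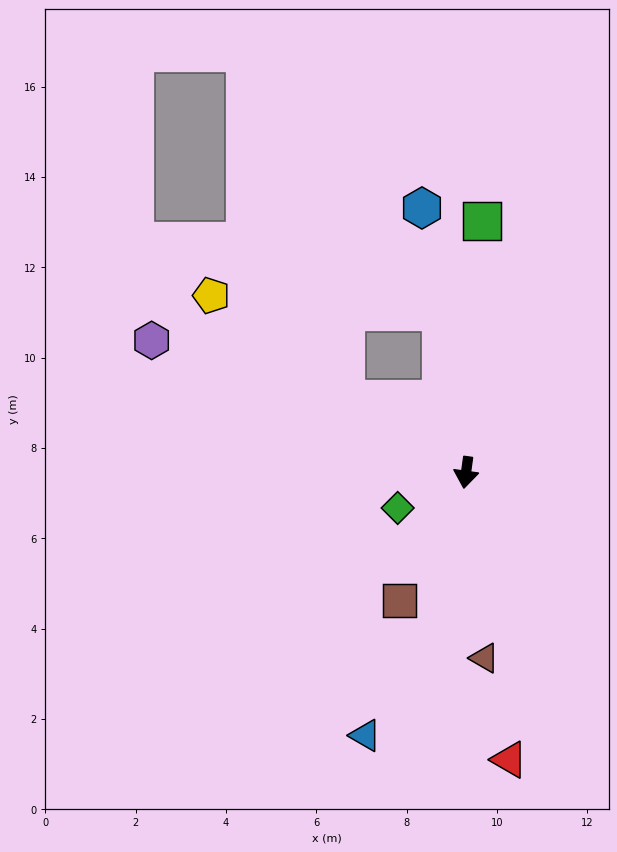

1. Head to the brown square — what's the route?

turn right 19°, forward 3.2 m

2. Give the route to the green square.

turn right 176°, forward 5.6 m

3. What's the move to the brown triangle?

turn left 14°, forward 4.1 m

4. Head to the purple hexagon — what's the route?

turn right 105°, forward 7.6 m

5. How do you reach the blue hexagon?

turn right 163°, forward 5.9 m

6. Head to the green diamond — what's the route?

turn right 55°, forward 1.7 m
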